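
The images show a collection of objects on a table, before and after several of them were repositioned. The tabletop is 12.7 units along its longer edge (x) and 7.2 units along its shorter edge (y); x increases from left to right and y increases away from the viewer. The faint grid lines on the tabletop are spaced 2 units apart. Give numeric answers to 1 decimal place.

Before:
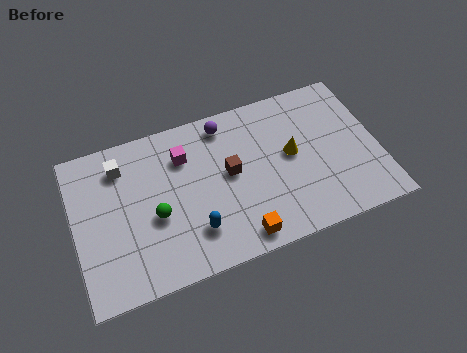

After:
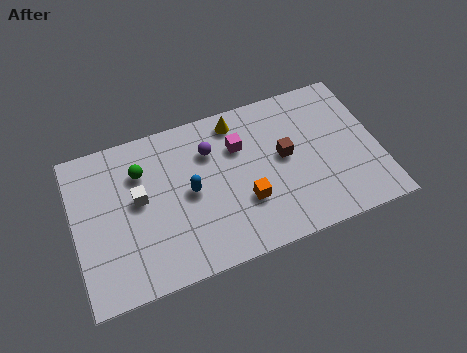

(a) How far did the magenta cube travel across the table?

2.3

The magenta cube moved from about (4.7, 5.3) to (7.0, 5.0), a distance of √(2.3² + 0.3²) ≈ 2.3.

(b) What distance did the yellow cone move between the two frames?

3.1

The yellow cone moved from about (9.1, 3.9) to (7.0, 6.2), a distance of √(2.1² + 2.3²) ≈ 3.1.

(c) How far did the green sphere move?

2.2

The green sphere was near (3.3, 3.0) before and (2.9, 5.2) after, so it travelled √(0.4² + 2.2²) ≈ 2.2 units.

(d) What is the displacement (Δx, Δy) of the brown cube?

(2.3, 0.0)

The brown cube was at about (6.5, 3.9) and moved to about (8.8, 3.9).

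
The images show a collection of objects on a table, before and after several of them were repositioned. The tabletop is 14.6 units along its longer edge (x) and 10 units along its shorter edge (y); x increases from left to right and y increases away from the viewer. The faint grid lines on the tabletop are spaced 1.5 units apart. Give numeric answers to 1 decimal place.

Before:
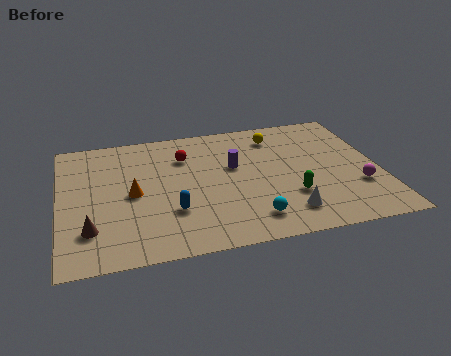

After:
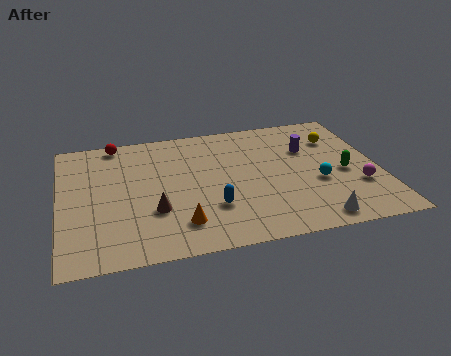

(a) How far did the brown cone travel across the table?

3.0

From (1.3, 2.5) to (4.2, 3.3), the brown cone covered √(2.9² + 0.8²) ≈ 3.0 units.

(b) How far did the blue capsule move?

1.8

From (5.0, 3.1) to (6.8, 3.0), the blue capsule covered √(1.8² + 0.1²) ≈ 1.8 units.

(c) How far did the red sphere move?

3.6

The red sphere moved from about (5.8, 7.3) to (2.7, 9.1), a distance of √(3.1² + 1.8²) ≈ 3.6.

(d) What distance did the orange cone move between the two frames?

3.4

The orange cone moved from about (3.3, 4.8) to (5.3, 2.1), a distance of √(2.0² + 2.7²) ≈ 3.4.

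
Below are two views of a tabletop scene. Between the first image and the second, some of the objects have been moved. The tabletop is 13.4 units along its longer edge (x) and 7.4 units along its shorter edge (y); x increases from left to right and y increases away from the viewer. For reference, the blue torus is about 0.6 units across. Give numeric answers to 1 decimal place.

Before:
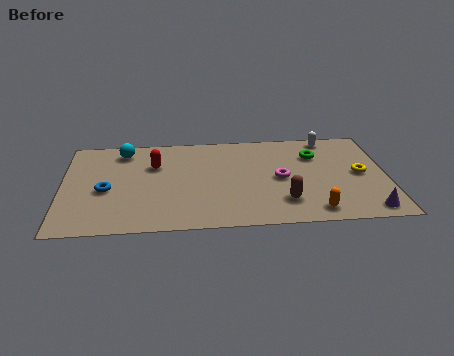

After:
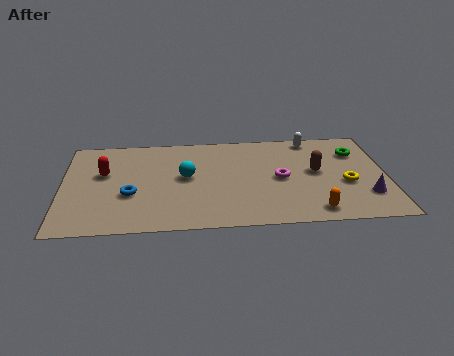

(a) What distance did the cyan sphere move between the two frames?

3.4

From (2.5, 6.2) to (5.1, 4.0), the cyan sphere covered √(2.6² + 2.2²) ≈ 3.4 units.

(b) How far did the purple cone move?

1.1

The purple cone moved from about (12.5, 0.9) to (12.5, 2.0), a distance of √(0.0² + 1.1²) ≈ 1.1.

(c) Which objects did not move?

the orange capsule and the magenta torus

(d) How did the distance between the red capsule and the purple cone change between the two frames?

+1.5

The distance was about 9.6 in the first image and 11.1 in the second, so they moved 1.5 units further apart.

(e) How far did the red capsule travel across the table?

2.2

The red capsule moved from about (3.8, 5.0) to (1.7, 4.5), a distance of √(2.1² + 0.5²) ≈ 2.2.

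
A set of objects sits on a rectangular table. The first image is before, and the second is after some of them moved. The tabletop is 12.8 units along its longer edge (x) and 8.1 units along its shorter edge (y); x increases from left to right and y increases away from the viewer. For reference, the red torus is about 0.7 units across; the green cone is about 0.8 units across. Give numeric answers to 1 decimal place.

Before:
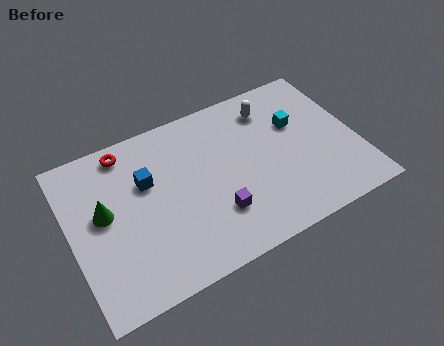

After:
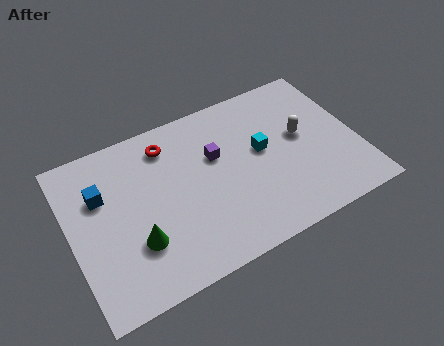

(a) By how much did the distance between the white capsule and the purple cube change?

-1.4

Before: roughly 5.2 units apart; after: 3.8. That's 1.4 units closer together.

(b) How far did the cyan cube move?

1.8

The cyan cube moved from about (10.3, 5.2) to (8.6, 4.5), a distance of √(1.7² + 0.7²) ≈ 1.8.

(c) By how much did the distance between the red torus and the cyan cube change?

-3.2

The distance was about 7.7 in the first image and 4.5 in the second, so they moved 3.2 units closer together.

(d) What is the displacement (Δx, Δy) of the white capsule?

(1.1, -2.0)

The white capsule was at about (9.3, 6.5) and moved to about (10.4, 4.5).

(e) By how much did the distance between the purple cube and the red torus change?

-3.4

Before: roughly 5.9 units apart; after: 2.5. That's 3.4 units closer together.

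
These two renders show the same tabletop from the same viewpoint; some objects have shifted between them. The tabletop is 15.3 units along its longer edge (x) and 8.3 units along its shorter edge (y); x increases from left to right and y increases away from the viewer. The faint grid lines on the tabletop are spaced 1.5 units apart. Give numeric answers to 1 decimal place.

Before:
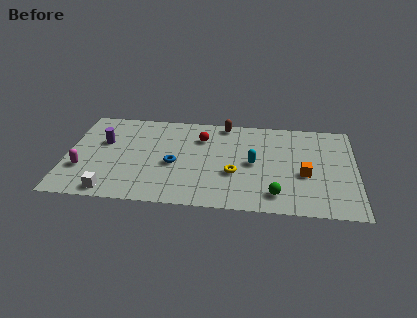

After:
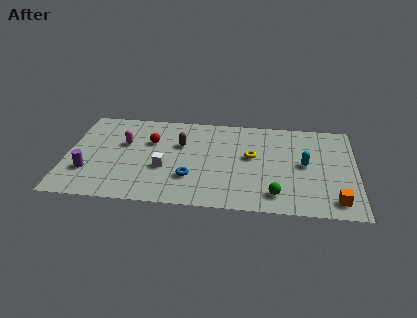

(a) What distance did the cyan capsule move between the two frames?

2.7

From (9.9, 4.1) to (12.6, 4.3), the cyan capsule covered √(2.7² + 0.2²) ≈ 2.7 units.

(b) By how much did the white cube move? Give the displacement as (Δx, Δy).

(2.7, 2.3)

The white cube started near (2.5, 0.9) and ended near (5.2, 3.2).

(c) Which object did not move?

the green sphere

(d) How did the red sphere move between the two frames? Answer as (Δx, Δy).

(-2.7, -0.6)

The red sphere started near (7.1, 6.1) and ended near (4.4, 5.5).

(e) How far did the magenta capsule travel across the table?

3.3

From (0.9, 2.7) to (3.0, 5.2), the magenta capsule covered √(2.1² + 2.5²) ≈ 3.3 units.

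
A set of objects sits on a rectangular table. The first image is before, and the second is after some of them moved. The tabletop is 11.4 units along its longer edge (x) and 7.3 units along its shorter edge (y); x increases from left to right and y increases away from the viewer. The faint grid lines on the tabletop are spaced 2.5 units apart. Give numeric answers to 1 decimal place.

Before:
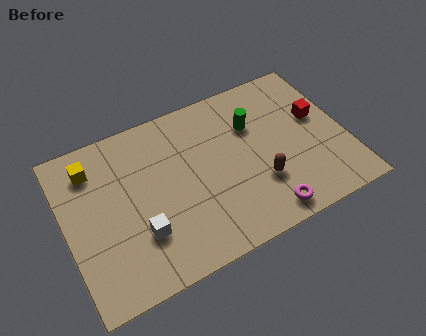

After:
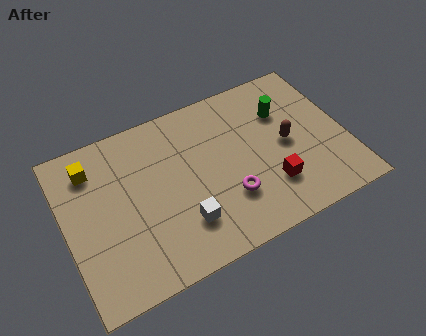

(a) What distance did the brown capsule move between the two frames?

1.8

From (7.7, 2.3) to (9.0, 3.6), the brown capsule covered √(1.3² + 1.3²) ≈ 1.8 units.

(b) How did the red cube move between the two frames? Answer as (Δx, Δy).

(-2.3, -2.3)

The red cube was at about (10.4, 4.3) and moved to about (8.1, 2.0).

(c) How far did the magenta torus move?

1.8

The magenta torus was near (7.7, 0.9) before and (6.4, 2.2) after, so it travelled √(1.3² + 1.3²) ≈ 1.8 units.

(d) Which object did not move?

the yellow cube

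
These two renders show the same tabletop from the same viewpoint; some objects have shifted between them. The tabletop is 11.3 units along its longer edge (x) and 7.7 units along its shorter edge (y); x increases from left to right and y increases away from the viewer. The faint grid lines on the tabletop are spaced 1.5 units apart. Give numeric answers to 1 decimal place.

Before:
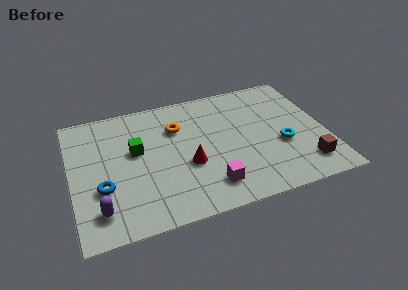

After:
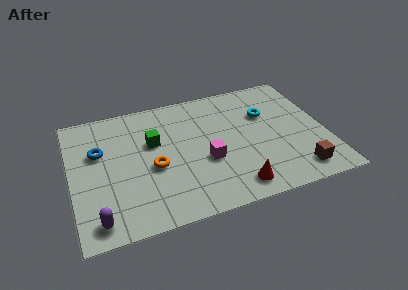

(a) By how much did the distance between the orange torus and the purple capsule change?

-1.9

They were about 5.4 units apart before and 3.5 after — 1.9 units closer together.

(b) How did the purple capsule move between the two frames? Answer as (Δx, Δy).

(-0.1, -0.5)

The purple capsule started near (1.1, 1.5) and ended near (1.0, 1.0).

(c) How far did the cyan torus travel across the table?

2.2

The cyan torus moved from about (9.3, 3.0) to (8.8, 5.1), a distance of √(0.5² + 2.1²) ≈ 2.2.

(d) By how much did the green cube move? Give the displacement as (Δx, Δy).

(0.8, 0.3)

The green cube was at about (2.9, 4.5) and moved to about (3.7, 4.8).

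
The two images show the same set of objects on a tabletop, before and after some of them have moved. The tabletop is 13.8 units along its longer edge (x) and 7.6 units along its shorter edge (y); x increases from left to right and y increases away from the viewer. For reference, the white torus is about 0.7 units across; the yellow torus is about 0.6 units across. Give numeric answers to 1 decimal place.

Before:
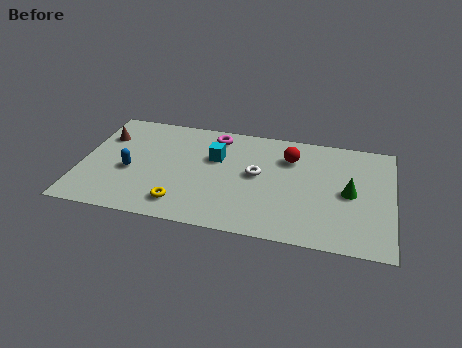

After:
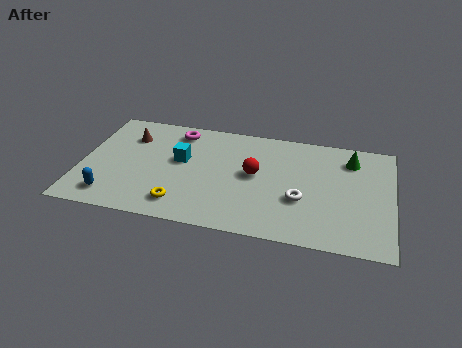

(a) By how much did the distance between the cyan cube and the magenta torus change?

+0.5

The distance was about 1.5 in the first image and 2.0 in the second, so they moved 0.5 units further apart.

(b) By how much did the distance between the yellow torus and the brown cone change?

-0.5

The distance was about 5.4 in the first image and 4.9 in the second, so they moved 0.5 units closer together.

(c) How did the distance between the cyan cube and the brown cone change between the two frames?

-2.3

They were about 5.0 units apart before and 2.7 after — 2.3 units closer together.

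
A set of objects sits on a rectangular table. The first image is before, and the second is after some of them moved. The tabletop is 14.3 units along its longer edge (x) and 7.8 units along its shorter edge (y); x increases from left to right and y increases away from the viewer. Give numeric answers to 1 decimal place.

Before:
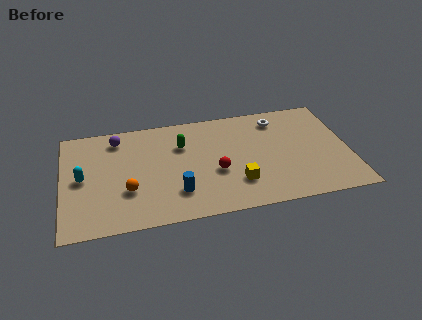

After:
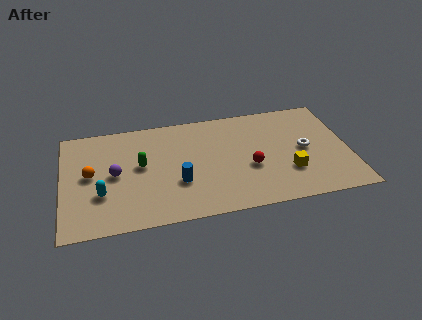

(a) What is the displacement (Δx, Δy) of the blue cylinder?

(0.1, 0.7)

From the two frames, the blue cylinder sits at roughly (5.6, 2.0) before and (5.7, 2.7) after.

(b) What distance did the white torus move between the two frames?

2.8

The white torus was near (10.9, 6.4) before and (12.1, 3.9) after, so it travelled √(1.2² + 2.5²) ≈ 2.8 units.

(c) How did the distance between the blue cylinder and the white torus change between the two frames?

-0.4

Before: roughly 6.9 units apart; after: 6.5. That's 0.4 units closer together.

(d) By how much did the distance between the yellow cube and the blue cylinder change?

+2.5

Before: roughly 3.0 units apart; after: 5.5. That's 2.5 units further apart.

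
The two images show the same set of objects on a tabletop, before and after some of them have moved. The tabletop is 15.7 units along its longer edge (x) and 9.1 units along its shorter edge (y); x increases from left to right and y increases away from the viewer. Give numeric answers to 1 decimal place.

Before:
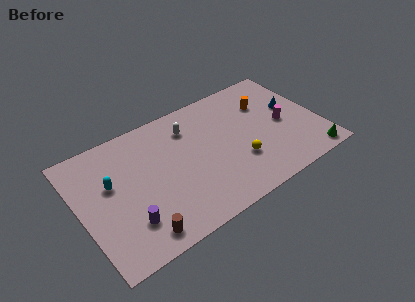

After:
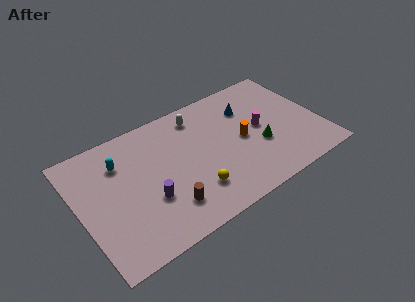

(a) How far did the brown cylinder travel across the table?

2.2

The brown cylinder was near (3.2, 1.2) before and (5.2, 2.1) after, so it travelled √(2.0² + 0.9²) ≈ 2.2 units.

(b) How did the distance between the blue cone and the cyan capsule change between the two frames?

-3.6

Before: roughly 12.1 units apart; after: 8.5. That's 3.6 units closer together.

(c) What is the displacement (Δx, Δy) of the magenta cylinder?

(-1.5, 0.4)

The magenta cylinder started near (13.4, 4.3) and ended near (11.9, 4.7).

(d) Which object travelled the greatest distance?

the green cone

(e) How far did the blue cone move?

3.1

The blue cone was near (14.2, 5.3) before and (11.4, 6.6) after, so it travelled √(2.8² + 1.3²) ≈ 3.1 units.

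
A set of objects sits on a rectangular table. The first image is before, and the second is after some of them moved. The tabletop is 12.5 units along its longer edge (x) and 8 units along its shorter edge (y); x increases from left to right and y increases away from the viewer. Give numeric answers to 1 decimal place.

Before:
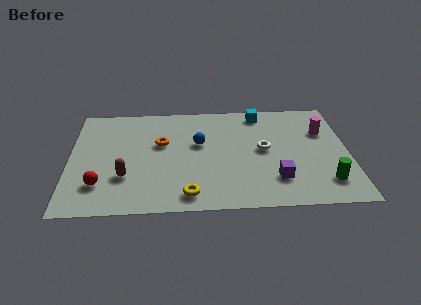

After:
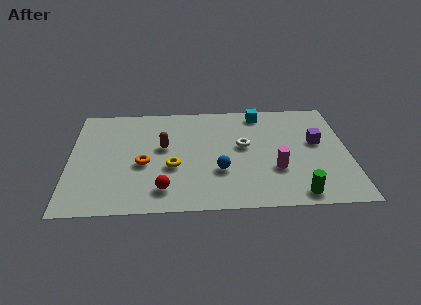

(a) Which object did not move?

the cyan cube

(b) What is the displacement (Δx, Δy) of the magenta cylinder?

(-2.2, -2.7)

The magenta cylinder started near (11.4, 5.4) and ended near (9.2, 2.7).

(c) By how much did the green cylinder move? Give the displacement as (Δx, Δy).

(-1.3, -0.8)

From the two frames, the green cylinder sits at roughly (11.4, 1.7) before and (10.1, 0.9) after.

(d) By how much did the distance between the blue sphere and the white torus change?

-0.9

The distance was about 3.0 in the first image and 2.1 in the second, so they moved 0.9 units closer together.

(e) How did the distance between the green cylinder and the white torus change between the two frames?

+0.6

The distance was about 3.7 in the first image and 4.3 in the second, so they moved 0.6 units further apart.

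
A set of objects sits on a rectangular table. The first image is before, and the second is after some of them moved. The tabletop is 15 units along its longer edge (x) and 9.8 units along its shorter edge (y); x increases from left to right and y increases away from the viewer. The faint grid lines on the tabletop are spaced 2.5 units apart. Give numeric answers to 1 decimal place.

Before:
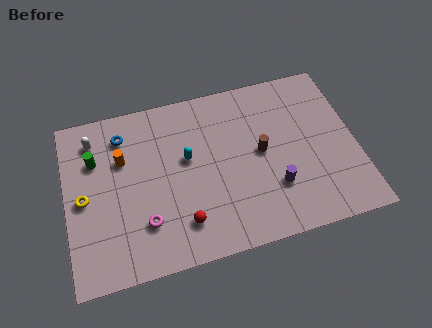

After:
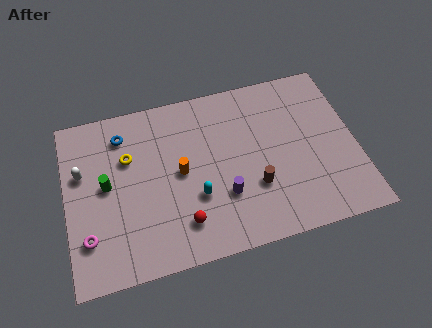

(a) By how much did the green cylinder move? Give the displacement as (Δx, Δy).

(0.5, -1.6)

From the two frames, the green cylinder sits at roughly (1.6, 6.8) before and (2.1, 5.2) after.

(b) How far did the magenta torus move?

2.9

From (3.9, 2.6) to (1.0, 2.5), the magenta torus covered √(2.9² + 0.1²) ≈ 2.9 units.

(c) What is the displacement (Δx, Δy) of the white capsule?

(-0.7, -1.8)

From the two frames, the white capsule sits at roughly (1.6, 8.0) before and (0.9, 6.2) after.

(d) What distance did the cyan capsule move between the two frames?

2.3

From (6.3, 5.7) to (6.6, 3.4), the cyan capsule covered √(0.3² + 2.3²) ≈ 2.3 units.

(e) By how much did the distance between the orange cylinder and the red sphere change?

-2.3

They were about 5.2 units apart before and 2.9 after — 2.3 units closer together.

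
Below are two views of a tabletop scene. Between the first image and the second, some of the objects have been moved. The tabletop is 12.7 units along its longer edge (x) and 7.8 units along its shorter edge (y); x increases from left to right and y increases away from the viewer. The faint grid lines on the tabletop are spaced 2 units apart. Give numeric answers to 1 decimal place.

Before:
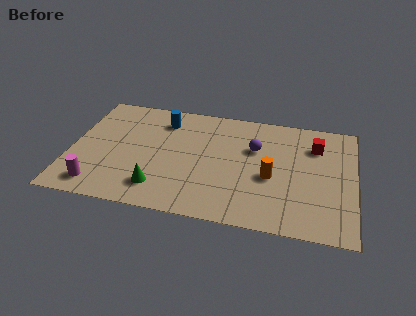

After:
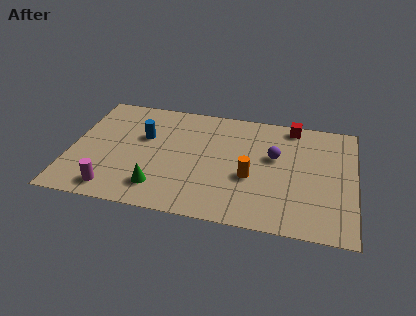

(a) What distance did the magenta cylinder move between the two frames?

0.7

From (1.4, 1.2) to (2.1, 1.1), the magenta cylinder covered √(0.7² + 0.1²) ≈ 0.7 units.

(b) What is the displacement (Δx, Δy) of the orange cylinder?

(-0.9, -0.2)

The orange cylinder was at about (9.0, 3.3) and moved to about (8.1, 3.1).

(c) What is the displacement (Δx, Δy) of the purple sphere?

(0.9, -0.4)

The purple sphere started near (8.2, 5.1) and ended near (9.1, 4.7).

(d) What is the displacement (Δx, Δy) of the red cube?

(-1.1, 1.2)

The red cube was at about (10.9, 5.8) and moved to about (9.8, 7.0).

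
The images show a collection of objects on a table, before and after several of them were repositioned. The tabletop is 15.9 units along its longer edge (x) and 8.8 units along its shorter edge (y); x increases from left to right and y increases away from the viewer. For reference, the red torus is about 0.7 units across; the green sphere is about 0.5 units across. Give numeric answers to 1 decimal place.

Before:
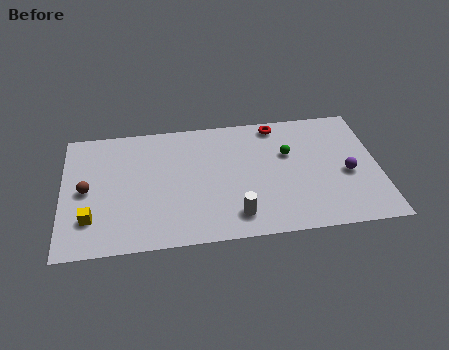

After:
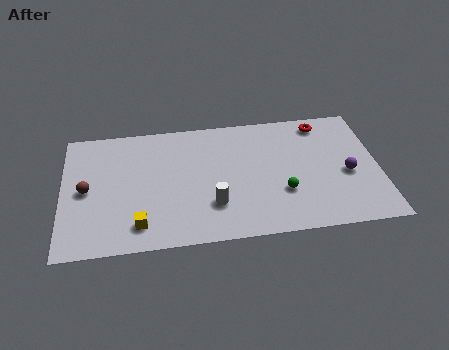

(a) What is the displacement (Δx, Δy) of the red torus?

(2.3, -0.2)

The red torus was at about (10.9, 7.8) and moved to about (13.2, 7.6).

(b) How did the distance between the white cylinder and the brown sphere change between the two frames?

-1.3

The distance was about 7.9 in the first image and 6.6 in the second, so they moved 1.3 units closer together.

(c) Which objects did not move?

the purple sphere and the brown sphere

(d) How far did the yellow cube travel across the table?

2.5

The yellow cube was near (1.4, 2.3) before and (3.8, 1.6) after, so it travelled √(2.4² + 0.7²) ≈ 2.5 units.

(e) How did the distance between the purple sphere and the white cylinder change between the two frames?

+0.8

They were about 6.1 units apart before and 6.9 after — 0.8 units further apart.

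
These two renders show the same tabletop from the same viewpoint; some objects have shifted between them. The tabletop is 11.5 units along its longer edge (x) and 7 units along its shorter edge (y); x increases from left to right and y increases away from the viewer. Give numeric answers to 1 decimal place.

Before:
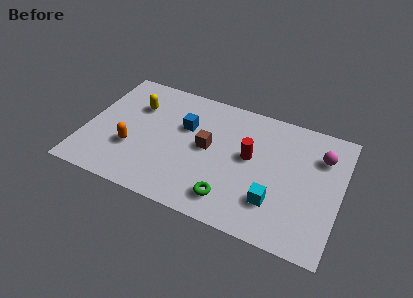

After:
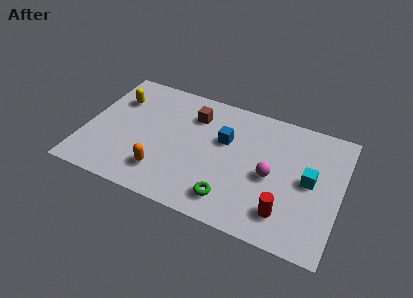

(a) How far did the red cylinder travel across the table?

3.0

From (7.4, 3.9) to (9.2, 1.5), the red cylinder covered √(1.8² + 2.4²) ≈ 3.0 units.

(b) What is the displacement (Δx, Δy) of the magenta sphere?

(-2.1, -1.9)

The magenta sphere started near (10.5, 5.1) and ended near (8.4, 3.2).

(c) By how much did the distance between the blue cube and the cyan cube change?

-1.0

Before: roughly 5.0 units apart; after: 4.0. That's 1.0 units closer together.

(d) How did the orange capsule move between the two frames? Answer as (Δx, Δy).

(1.5, -0.8)

The orange capsule was at about (2.2, 2.4) and moved to about (3.7, 1.6).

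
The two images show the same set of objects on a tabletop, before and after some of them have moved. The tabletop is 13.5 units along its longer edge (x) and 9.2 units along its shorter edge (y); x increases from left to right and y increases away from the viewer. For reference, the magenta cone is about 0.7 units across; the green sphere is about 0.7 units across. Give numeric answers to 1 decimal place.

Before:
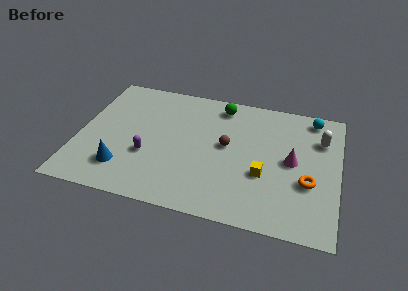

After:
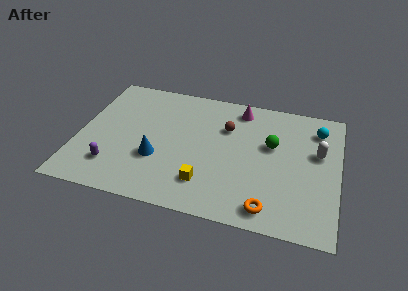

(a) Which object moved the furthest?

the magenta cone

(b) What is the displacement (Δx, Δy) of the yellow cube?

(-2.9, -1.3)

The yellow cube was at about (9.7, 3.4) and moved to about (6.8, 2.1).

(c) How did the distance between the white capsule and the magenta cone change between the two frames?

+2.4

The distance was about 2.4 in the first image and 4.8 in the second, so they moved 2.4 units further apart.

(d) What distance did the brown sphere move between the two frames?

1.3

From (7.7, 5.0) to (7.6, 6.3), the brown sphere covered √(0.1² + 1.3²) ≈ 1.3 units.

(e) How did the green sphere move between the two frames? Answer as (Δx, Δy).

(2.8, -2.3)

The green sphere was at about (7.2, 7.9) and moved to about (10.0, 5.6).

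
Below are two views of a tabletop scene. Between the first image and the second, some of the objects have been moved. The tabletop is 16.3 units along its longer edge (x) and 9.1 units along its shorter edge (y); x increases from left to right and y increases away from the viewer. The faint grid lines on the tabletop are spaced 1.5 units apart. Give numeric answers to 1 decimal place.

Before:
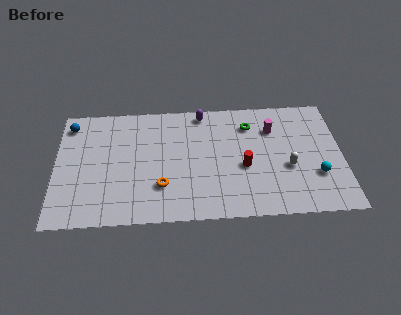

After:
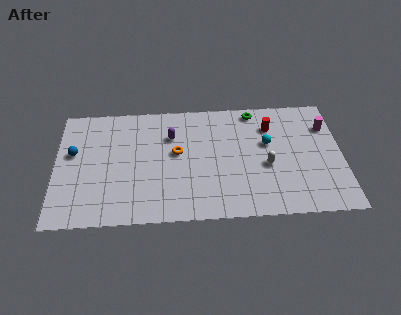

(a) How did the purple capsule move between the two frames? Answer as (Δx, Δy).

(-1.8, -1.7)

The purple capsule started near (8.4, 8.1) and ended near (6.6, 6.4).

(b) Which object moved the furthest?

the cyan sphere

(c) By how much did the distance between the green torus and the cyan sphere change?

-2.8

Before: roughly 5.5 units apart; after: 2.7. That's 2.8 units closer together.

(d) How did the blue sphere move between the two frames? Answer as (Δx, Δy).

(0.2, -2.2)

The blue sphere started near (0.8, 7.6) and ended near (1.0, 5.4).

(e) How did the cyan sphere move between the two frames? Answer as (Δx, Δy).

(-2.7, 2.6)

From the two frames, the cyan sphere sits at roughly (14.8, 2.9) before and (12.1, 5.5) after.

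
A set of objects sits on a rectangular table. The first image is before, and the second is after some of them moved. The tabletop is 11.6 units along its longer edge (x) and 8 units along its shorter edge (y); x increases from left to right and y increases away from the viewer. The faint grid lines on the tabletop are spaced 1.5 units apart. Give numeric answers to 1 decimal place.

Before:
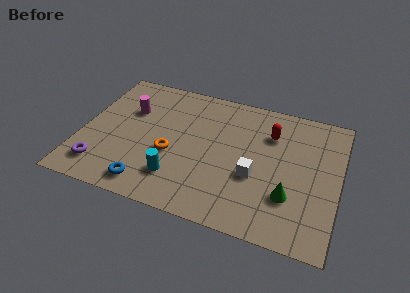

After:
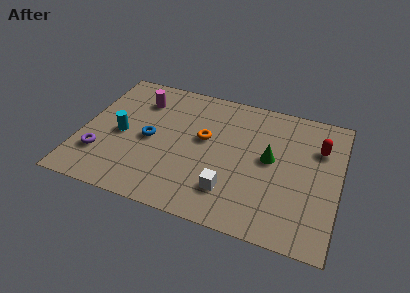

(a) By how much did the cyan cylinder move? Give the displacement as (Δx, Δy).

(-2.7, 1.8)

The cyan cylinder was at about (4.5, 1.9) and moved to about (1.8, 3.7).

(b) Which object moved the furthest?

the cyan cylinder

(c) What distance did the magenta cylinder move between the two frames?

0.9

The magenta cylinder moved from about (2.0, 5.3) to (2.4, 6.1), a distance of √(0.4² + 0.8²) ≈ 0.9.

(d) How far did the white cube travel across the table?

1.6

The white cube moved from about (7.9, 3.1) to (6.9, 1.9), a distance of √(1.0² + 1.2²) ≈ 1.6.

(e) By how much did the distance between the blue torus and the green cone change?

-0.9

Before: roughly 6.3 units apart; after: 5.4. That's 0.9 units closer together.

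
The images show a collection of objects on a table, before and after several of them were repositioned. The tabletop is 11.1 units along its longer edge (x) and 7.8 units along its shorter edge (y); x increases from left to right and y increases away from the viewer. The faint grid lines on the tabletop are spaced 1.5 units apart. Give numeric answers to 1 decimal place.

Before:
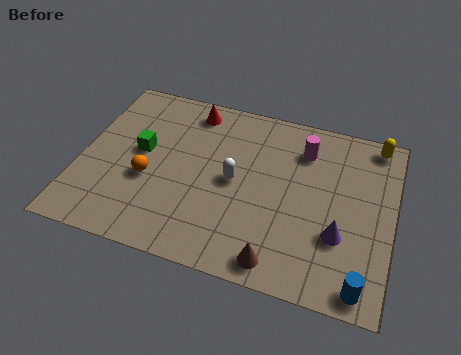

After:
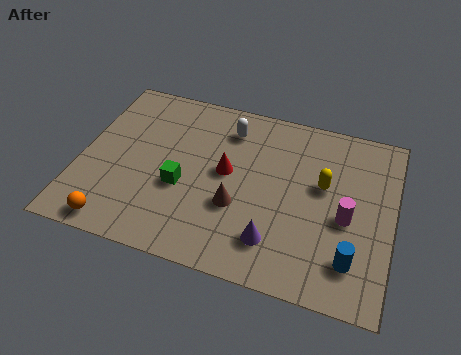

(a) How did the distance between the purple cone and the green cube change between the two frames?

-3.7

They were about 7.4 units apart before and 3.7 after — 3.7 units closer together.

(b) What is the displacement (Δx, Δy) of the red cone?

(1.5, -2.5)

The red cone started near (3.7, 6.7) and ended near (5.2, 4.2).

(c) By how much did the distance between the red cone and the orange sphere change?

+1.2

The distance was about 3.8 in the first image and 5.0 in the second, so they moved 1.2 units further apart.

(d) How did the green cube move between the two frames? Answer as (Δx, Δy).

(1.6, -1.2)

The green cube was at about (2.1, 4.3) and moved to about (3.7, 3.1).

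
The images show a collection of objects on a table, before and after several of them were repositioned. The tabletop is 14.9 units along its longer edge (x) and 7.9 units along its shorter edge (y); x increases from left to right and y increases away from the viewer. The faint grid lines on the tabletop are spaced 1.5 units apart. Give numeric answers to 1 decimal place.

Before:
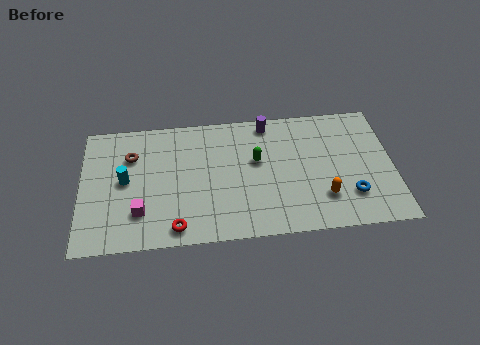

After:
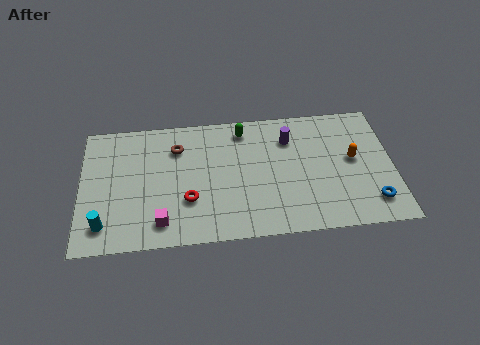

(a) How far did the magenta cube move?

1.2

The magenta cube was near (2.8, 2.1) before and (3.8, 1.4) after, so it travelled √(1.0² + 0.7²) ≈ 1.2 units.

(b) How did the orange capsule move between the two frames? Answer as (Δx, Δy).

(1.5, 2.2)

From the two frames, the orange capsule sits at roughly (11.5, 2.1) before and (13.0, 4.3) after.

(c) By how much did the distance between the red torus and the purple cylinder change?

-1.6

The distance was about 7.5 in the first image and 5.9 in the second, so they moved 1.6 units closer together.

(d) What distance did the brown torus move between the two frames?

2.2

The brown torus moved from about (2.4, 5.6) to (4.6, 5.9), a distance of √(2.2² + 0.3²) ≈ 2.2.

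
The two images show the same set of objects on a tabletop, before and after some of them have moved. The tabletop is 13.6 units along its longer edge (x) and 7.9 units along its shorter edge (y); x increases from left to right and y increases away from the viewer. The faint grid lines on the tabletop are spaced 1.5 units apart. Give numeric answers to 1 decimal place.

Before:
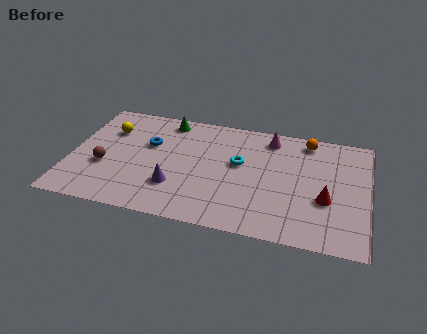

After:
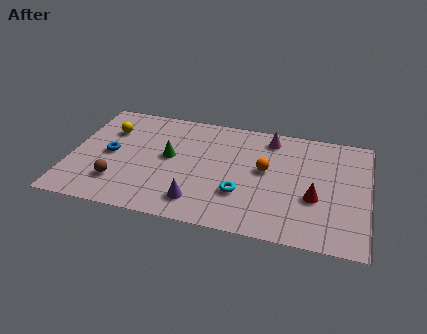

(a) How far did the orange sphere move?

3.1

From (10.7, 6.9) to (8.9, 4.4), the orange sphere covered √(1.8² + 2.5²) ≈ 3.1 units.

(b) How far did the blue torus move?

2.0

The blue torus was near (3.5, 5.0) before and (1.8, 3.9) after, so it travelled √(1.7² + 1.1²) ≈ 2.0 units.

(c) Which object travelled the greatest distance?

the orange sphere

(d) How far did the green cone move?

2.6

The green cone was near (4.2, 6.9) before and (4.5, 4.3) after, so it travelled √(0.3² + 2.6²) ≈ 2.6 units.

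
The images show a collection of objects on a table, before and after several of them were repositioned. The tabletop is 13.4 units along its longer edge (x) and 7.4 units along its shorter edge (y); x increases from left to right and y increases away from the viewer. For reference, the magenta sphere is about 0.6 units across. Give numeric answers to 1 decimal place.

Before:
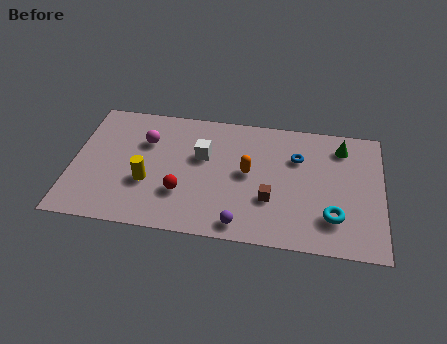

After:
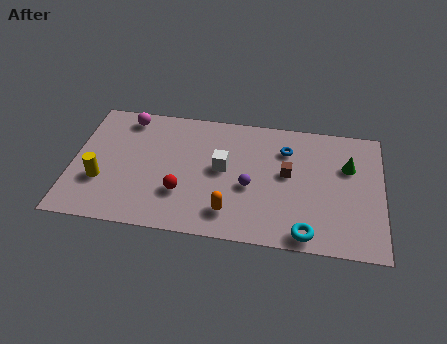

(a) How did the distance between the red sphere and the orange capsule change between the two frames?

-1.0

They were about 3.2 units apart before and 2.2 after — 1.0 units closer together.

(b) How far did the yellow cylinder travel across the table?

2.0

From (3.3, 2.7) to (1.3, 2.5), the yellow cylinder covered √(2.0² + 0.2²) ≈ 2.0 units.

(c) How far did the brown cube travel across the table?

1.7

The brown cube was near (8.6, 2.5) before and (9.3, 4.1) after, so it travelled √(0.7² + 1.6²) ≈ 1.7 units.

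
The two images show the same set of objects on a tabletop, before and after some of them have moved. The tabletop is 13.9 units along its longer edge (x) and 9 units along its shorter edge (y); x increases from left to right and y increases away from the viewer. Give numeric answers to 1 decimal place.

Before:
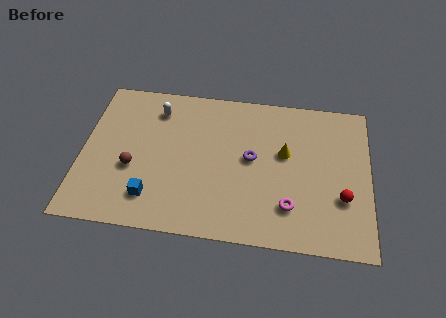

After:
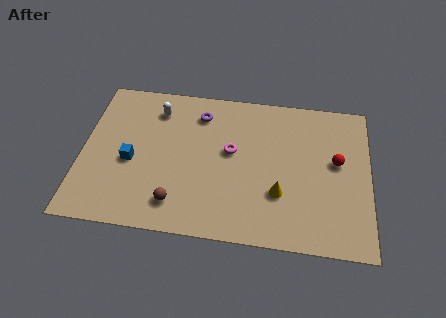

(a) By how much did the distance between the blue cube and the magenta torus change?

-1.7

They were about 6.6 units apart before and 4.9 after — 1.7 units closer together.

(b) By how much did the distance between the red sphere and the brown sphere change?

-1.8

They were about 10.1 units apart before and 8.3 after — 1.8 units closer together.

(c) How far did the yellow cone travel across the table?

2.4

The yellow cone moved from about (9.8, 5.3) to (9.6, 2.9), a distance of √(0.2² + 2.4²) ≈ 2.4.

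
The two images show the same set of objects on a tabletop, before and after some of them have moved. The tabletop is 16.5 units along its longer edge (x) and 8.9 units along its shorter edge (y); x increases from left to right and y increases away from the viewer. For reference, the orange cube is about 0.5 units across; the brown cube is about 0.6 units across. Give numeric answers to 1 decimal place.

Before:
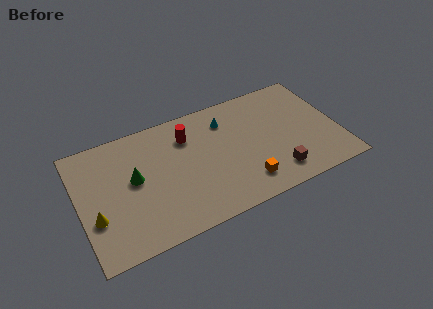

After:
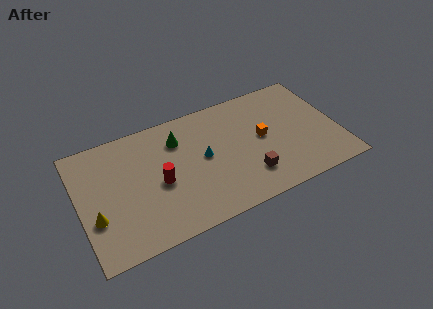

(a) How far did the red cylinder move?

3.4

The red cylinder moved from about (7.1, 6.7) to (5.0, 4.0), a distance of √(2.1² + 2.7²) ≈ 3.4.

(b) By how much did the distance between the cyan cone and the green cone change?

-4.0

They were about 6.4 units apart before and 2.4 after — 4.0 units closer together.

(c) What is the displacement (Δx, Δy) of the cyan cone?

(-1.7, -2.2)

From the two frames, the cyan cone sits at roughly (9.6, 6.9) before and (7.9, 4.7) after.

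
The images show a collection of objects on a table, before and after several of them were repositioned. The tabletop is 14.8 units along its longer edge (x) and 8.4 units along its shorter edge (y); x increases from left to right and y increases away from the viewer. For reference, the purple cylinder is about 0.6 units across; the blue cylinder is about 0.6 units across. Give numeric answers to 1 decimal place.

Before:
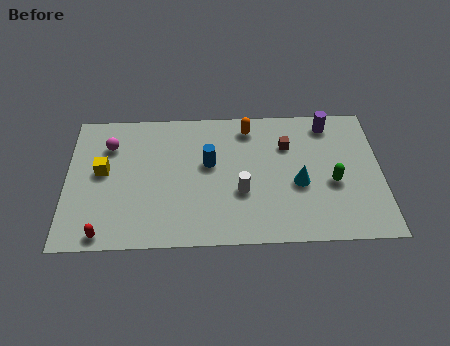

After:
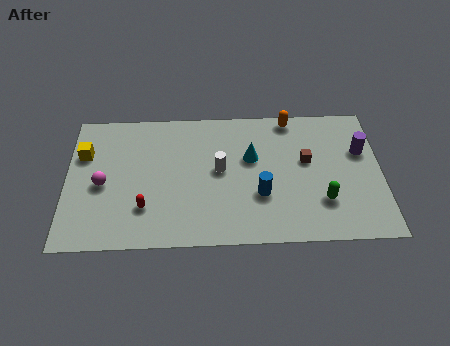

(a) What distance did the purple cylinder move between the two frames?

2.3

From (12.4, 7.2) to (13.9, 5.4), the purple cylinder covered √(1.5² + 1.8²) ≈ 2.3 units.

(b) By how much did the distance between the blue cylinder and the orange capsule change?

+2.0

Before: roughly 2.9 units apart; after: 4.9. That's 2.0 units further apart.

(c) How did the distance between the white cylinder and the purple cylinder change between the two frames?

+0.9

Before: roughly 5.9 units apart; after: 6.8. That's 0.9 units further apart.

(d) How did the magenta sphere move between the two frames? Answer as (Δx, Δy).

(-0.3, -2.4)

The magenta sphere started near (2.0, 6.2) and ended near (1.7, 3.8).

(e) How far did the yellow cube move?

1.4

The yellow cube was near (1.7, 4.6) before and (0.8, 5.7) after, so it travelled √(0.9² + 1.1²) ≈ 1.4 units.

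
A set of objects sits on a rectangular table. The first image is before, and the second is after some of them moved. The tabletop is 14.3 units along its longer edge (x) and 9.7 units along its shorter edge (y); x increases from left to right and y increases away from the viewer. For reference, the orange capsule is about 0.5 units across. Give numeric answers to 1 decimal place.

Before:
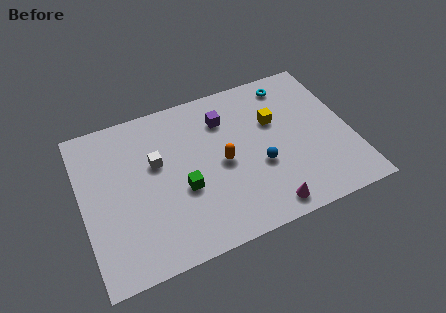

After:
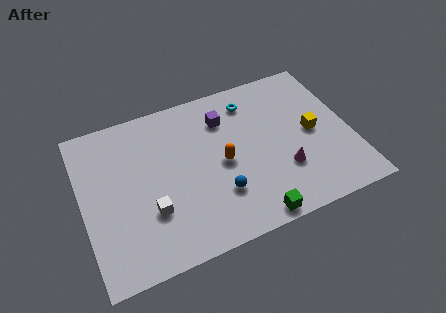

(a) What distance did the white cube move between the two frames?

2.9

The white cube moved from about (4.0, 5.9) to (3.4, 3.1), a distance of √(0.6² + 2.8²) ≈ 2.9.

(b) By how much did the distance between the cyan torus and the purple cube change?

-2.2

They were about 3.8 units apart before and 1.6 after — 2.2 units closer together.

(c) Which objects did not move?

the purple cube and the orange capsule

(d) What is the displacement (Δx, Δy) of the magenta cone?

(1.2, 1.9)

From the two frames, the magenta cone sits at roughly (9.3, 1.1) before and (10.5, 3.0) after.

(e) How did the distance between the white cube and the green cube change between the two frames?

+3.2

Before: roughly 2.4 units apart; after: 5.6. That's 3.2 units further apart.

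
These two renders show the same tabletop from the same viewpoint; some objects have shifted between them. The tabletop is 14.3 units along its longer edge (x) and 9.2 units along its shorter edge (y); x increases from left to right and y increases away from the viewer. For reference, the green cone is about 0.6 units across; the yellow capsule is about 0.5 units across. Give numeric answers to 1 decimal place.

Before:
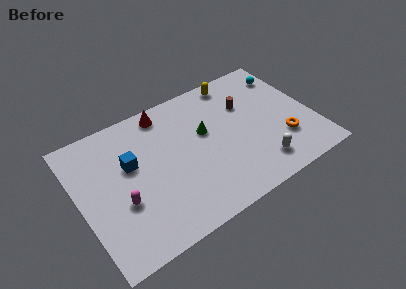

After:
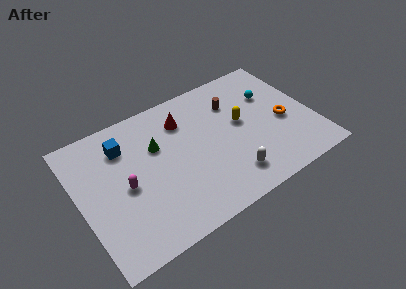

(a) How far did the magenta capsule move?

1.0

The magenta capsule moved from about (2.3, 3.4) to (2.7, 4.3), a distance of √(0.4² + 0.9²) ≈ 1.0.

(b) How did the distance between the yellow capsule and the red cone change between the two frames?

-0.7

They were about 4.5 units apart before and 3.8 after — 0.7 units closer together.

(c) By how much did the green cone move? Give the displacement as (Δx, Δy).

(-2.9, 0.5)

The green cone started near (7.8, 5.5) and ended near (4.9, 6.0).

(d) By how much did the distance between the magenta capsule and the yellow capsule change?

-1.9

They were about 9.2 units apart before and 7.3 after — 1.9 units closer together.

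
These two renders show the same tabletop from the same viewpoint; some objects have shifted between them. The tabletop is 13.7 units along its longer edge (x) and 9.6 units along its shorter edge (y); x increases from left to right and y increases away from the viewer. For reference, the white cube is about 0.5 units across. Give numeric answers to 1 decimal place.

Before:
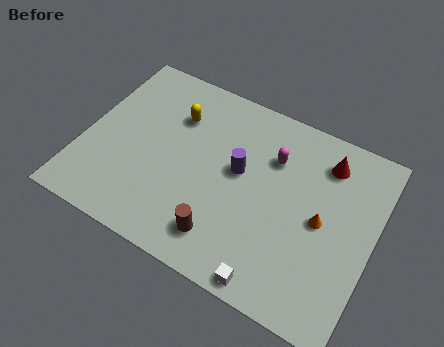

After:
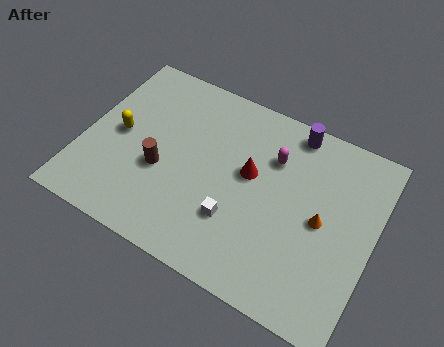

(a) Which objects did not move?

the orange cone and the magenta capsule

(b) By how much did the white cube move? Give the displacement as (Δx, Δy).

(-2.1, 2.1)

From the two frames, the white cube sits at roughly (9.6, 0.8) before and (7.5, 2.9) after.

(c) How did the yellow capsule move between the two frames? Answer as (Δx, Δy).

(-2.4, -2.1)

From the two frames, the yellow capsule sits at roughly (4.0, 6.9) before and (1.6, 4.8) after.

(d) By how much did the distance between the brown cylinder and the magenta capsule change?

+0.5

Before: roughly 5.2 units apart; after: 5.7. That's 0.5 units further apart.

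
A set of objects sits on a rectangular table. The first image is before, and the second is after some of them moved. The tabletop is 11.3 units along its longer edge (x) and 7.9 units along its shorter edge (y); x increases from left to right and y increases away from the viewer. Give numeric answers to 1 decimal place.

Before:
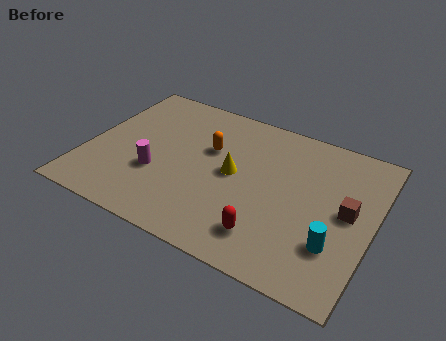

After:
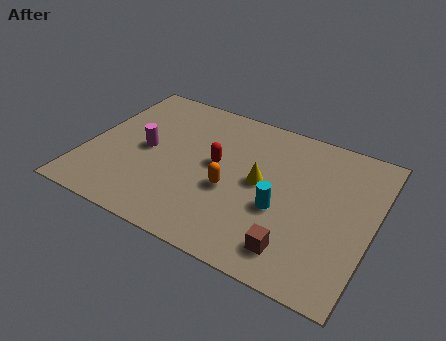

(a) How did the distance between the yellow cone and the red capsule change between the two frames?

-1.2

Before: roughly 3.0 units apart; after: 1.8. That's 1.2 units closer together.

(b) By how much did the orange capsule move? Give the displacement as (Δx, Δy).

(1.1, -1.8)

The orange capsule was at about (4.7, 5.0) and moved to about (5.8, 3.2).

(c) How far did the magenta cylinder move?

1.3

The magenta cylinder moved from about (2.9, 2.8) to (2.3, 3.9), a distance of √(0.6² + 1.1²) ≈ 1.3.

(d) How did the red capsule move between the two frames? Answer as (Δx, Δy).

(-2.4, 2.7)

The red capsule started near (7.5, 1.6) and ended near (5.1, 4.3).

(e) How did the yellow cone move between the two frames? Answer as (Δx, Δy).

(1.1, 0.0)

From the two frames, the yellow cone sits at roughly (5.8, 4.1) before and (6.9, 4.1) after.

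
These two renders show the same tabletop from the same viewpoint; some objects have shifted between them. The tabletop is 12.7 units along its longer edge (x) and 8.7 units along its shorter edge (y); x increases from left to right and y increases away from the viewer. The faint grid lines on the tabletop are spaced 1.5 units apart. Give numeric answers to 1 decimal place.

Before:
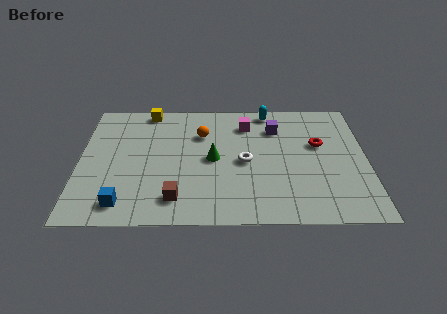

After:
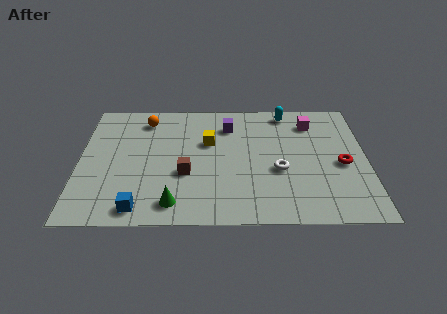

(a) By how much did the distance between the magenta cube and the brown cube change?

+0.6

They were about 6.1 units apart before and 6.7 after — 0.6 units further apart.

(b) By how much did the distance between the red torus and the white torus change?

-0.7

They were about 3.5 units apart before and 2.8 after — 0.7 units closer together.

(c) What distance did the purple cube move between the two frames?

2.1

The purple cube was near (8.7, 6.5) before and (6.6, 6.7) after, so it travelled √(2.1² + 0.2²) ≈ 2.1 units.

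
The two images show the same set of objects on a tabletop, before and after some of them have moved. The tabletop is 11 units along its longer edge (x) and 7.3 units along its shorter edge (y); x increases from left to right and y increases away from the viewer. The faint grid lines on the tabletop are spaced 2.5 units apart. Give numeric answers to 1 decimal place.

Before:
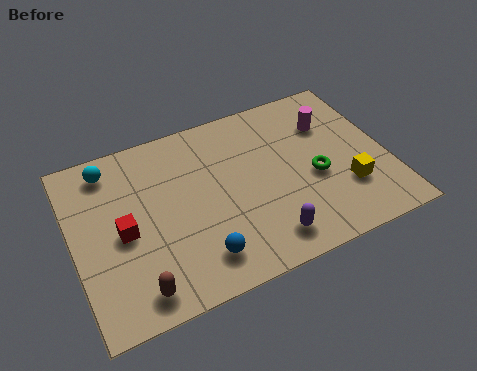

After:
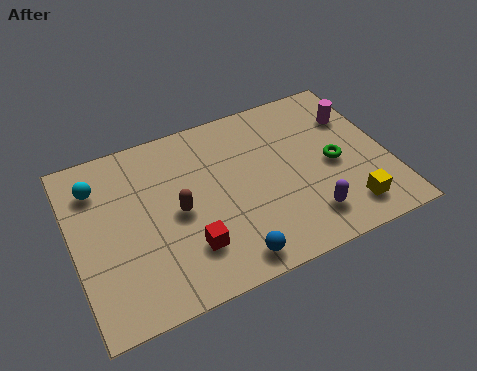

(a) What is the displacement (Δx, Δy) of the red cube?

(2.1, -1.5)

The red cube was at about (1.7, 3.4) and moved to about (3.8, 1.9).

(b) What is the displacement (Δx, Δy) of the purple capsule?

(1.5, 0.3)

The purple capsule was at about (6.4, 1.2) and moved to about (7.9, 1.5).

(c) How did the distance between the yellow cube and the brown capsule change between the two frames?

-1.5

Before: roughly 7.6 units apart; after: 6.1. That's 1.5 units closer together.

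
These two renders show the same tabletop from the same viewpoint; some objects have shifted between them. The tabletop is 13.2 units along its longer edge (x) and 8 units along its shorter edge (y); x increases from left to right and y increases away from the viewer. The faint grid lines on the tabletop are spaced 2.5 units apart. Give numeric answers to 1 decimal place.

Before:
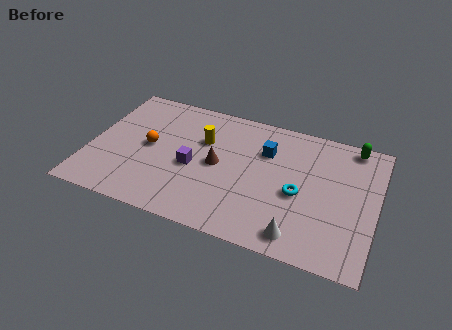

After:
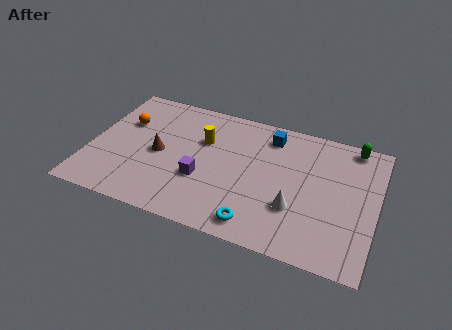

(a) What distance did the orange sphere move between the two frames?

1.8

The orange sphere was near (2.7, 4.1) before and (1.4, 5.3) after, so it travelled √(1.3² + 1.2²) ≈ 1.8 units.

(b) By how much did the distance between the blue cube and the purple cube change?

+0.8

The distance was about 3.8 in the first image and 4.6 in the second, so they moved 0.8 units further apart.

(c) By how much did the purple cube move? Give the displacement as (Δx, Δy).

(0.5, -0.6)

The purple cube was at about (4.8, 3.5) and moved to about (5.3, 2.9).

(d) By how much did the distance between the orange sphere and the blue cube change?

+1.3

They were about 5.5 units apart before and 6.8 after — 1.3 units further apart.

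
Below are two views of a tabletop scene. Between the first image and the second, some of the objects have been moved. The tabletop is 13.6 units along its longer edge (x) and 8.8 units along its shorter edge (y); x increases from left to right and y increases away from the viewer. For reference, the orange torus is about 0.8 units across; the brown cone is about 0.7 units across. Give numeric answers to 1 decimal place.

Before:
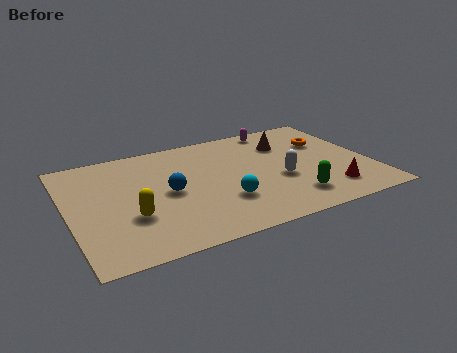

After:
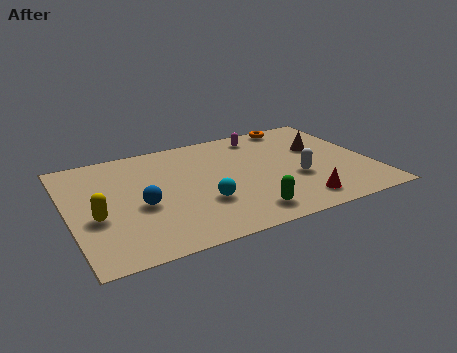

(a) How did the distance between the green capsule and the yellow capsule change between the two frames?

-0.5

The distance was about 7.2 in the first image and 6.7 in the second, so they moved 0.5 units closer together.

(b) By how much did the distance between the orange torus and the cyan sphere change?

+1.0

The distance was about 6.1 in the first image and 7.1 in the second, so they moved 1.0 units further apart.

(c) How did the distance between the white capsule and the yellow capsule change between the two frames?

+2.2

The distance was about 6.8 in the first image and 9.0 in the second, so they moved 2.2 units further apart.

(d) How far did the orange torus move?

2.4

The orange torus moved from about (11.9, 5.9) to (10.8, 8.0), a distance of √(1.1² + 2.1²) ≈ 2.4.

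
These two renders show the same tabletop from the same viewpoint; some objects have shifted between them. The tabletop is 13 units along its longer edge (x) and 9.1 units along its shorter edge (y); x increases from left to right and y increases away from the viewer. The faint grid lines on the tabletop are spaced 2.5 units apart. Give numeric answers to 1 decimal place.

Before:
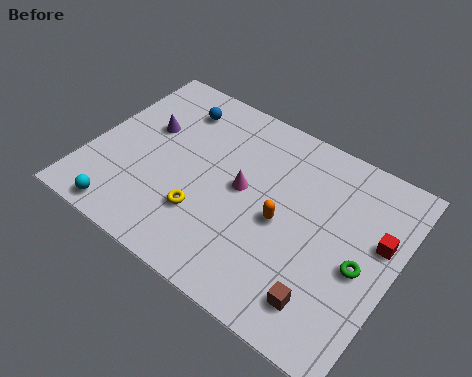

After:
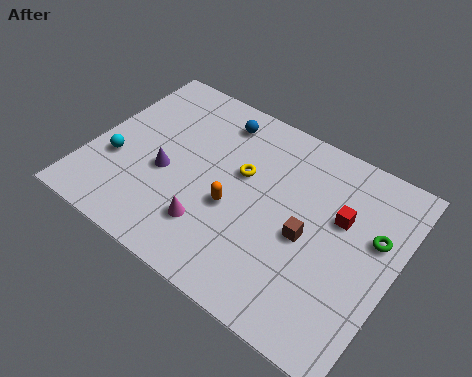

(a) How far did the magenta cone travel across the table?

2.7

The magenta cone was near (6.5, 4.8) before and (5.6, 2.3) after, so it travelled √(0.9² + 2.5²) ≈ 2.7 units.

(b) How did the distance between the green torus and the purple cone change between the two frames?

-0.8

Before: roughly 9.7 units apart; after: 8.9. That's 0.8 units closer together.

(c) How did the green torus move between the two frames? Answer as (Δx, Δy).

(0.3, 1.6)

The green torus started near (11.7, 4.0) and ended near (12.0, 5.6).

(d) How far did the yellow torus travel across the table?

3.0

The yellow torus was near (5.2, 2.7) before and (6.3, 5.5) after, so it travelled √(1.1² + 2.8²) ≈ 3.0 units.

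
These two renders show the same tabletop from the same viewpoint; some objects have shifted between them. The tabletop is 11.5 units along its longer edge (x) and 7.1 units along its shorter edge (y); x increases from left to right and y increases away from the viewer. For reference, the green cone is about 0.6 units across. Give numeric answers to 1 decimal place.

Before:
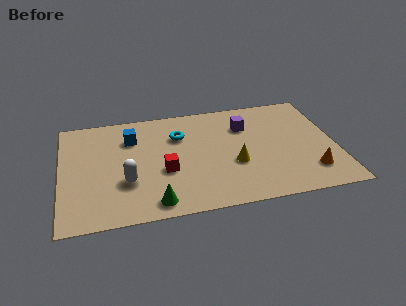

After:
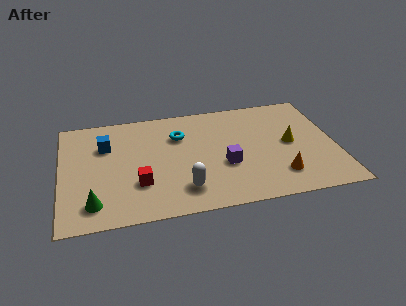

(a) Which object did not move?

the cyan torus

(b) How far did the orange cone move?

1.3

The orange cone was near (10.3, 1.6) before and (9.0, 1.6) after, so it travelled √(1.3² + 0.0²) ≈ 1.3 units.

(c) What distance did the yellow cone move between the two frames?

2.6

The yellow cone was near (7.2, 2.7) before and (9.6, 3.6) after, so it travelled √(2.4² + 0.9²) ≈ 2.6 units.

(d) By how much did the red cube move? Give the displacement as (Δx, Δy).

(-1.1, -0.6)

From the two frames, the red cube sits at roughly (4.3, 2.8) before and (3.2, 2.2) after.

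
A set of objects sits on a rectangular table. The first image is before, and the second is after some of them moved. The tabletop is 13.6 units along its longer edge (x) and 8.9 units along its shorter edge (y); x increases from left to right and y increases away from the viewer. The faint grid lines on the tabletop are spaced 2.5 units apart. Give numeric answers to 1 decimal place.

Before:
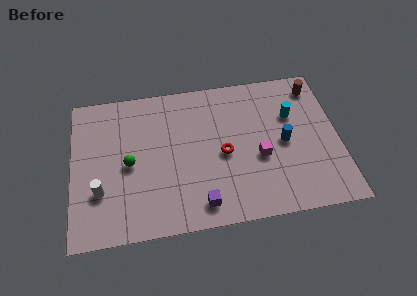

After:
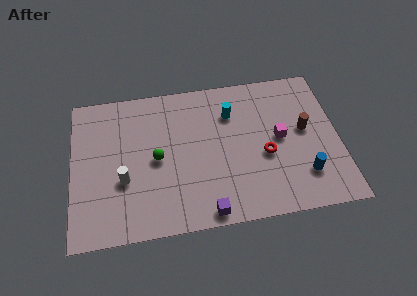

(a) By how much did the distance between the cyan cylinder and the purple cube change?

-0.8

They were about 6.7 units apart before and 5.9 after — 0.8 units closer together.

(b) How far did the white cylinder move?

1.3

The white cylinder moved from about (1.4, 2.8) to (2.6, 3.3), a distance of √(1.2² + 0.5²) ≈ 1.3.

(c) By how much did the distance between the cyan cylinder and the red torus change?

-0.8

The distance was about 4.0 in the first image and 3.2 in the second, so they moved 0.8 units closer together.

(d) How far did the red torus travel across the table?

2.1

From (7.7, 4.1) to (9.8, 3.7), the red torus covered √(2.1² + 0.4²) ≈ 2.1 units.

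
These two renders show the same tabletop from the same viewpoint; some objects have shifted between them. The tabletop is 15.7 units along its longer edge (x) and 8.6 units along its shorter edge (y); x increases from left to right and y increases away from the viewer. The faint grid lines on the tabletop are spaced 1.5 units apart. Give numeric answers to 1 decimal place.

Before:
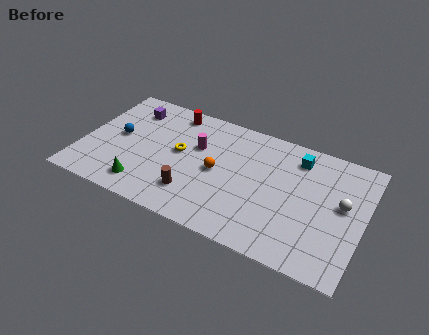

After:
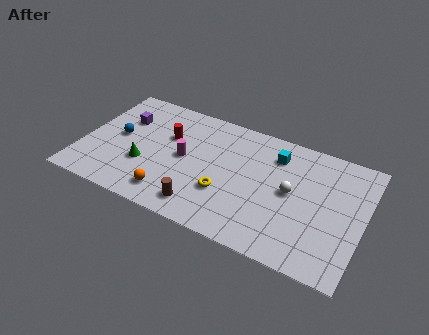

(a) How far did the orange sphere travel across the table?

3.5

The orange sphere was near (7.6, 4.2) before and (5.3, 1.5) after, so it travelled √(2.3² + 2.7²) ≈ 3.5 units.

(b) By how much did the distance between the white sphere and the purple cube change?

-2.6

They were about 12.4 units apart before and 9.8 after — 2.6 units closer together.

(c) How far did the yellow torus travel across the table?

3.3

The yellow torus moved from about (5.4, 4.7) to (8.2, 2.9), a distance of √(2.8² + 1.8²) ≈ 3.3.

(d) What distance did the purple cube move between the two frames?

0.9

From (2.3, 6.8) to (2.0, 5.9), the purple cube covered √(0.3² + 0.9²) ≈ 0.9 units.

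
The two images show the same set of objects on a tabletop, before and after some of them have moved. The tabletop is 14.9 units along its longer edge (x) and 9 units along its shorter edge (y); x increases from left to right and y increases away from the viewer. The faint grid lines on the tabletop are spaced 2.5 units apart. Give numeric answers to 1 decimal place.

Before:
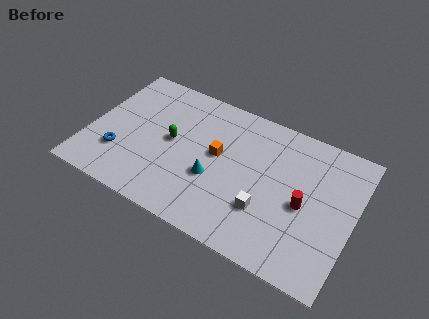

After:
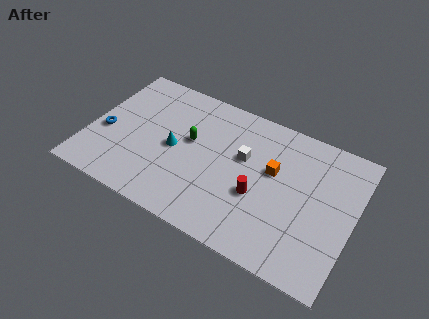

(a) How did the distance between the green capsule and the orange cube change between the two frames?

+2.1

The distance was about 2.6 in the first image and 4.7 in the second, so they moved 2.1 units further apart.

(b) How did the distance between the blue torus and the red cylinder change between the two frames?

-1.6

The distance was about 10.4 in the first image and 8.8 in the second, so they moved 1.6 units closer together.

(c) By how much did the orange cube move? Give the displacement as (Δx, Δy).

(3.1, 0.4)

From the two frames, the orange cube sits at roughly (7.2, 5.0) before and (10.3, 5.4) after.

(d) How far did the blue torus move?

1.5

The blue torus moved from about (1.9, 2.6) to (0.9, 3.7), a distance of √(1.0² + 1.1²) ≈ 1.5.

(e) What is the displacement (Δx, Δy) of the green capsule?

(1.0, 0.5)

The green capsule started near (4.6, 4.7) and ended near (5.6, 5.2).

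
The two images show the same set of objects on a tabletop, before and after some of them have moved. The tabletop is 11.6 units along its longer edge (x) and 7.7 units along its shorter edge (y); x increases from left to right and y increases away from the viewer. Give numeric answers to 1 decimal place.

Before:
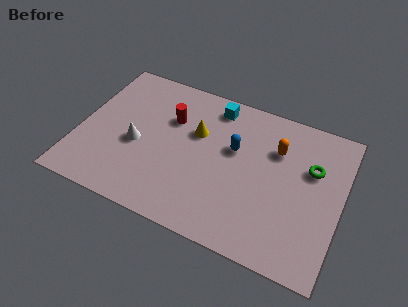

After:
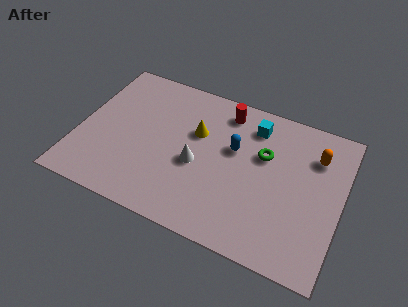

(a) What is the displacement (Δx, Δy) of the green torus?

(-2.1, -0.1)

The green torus was at about (10.2, 5.0) and moved to about (8.1, 4.9).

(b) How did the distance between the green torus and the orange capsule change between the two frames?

+0.7

The distance was about 1.6 in the first image and 2.3 in the second, so they moved 0.7 units further apart.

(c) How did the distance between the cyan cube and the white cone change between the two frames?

-0.9

Before: roughly 4.5 units apart; after: 3.6. That's 0.9 units closer together.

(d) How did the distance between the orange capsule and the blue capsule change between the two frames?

+1.7

The distance was about 1.9 in the first image and 3.6 in the second, so they moved 1.7 units further apart.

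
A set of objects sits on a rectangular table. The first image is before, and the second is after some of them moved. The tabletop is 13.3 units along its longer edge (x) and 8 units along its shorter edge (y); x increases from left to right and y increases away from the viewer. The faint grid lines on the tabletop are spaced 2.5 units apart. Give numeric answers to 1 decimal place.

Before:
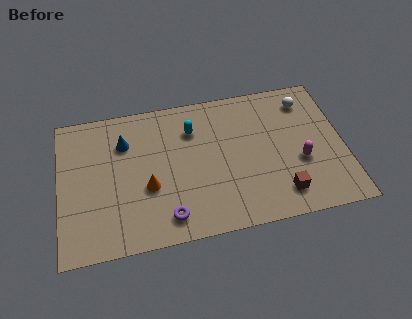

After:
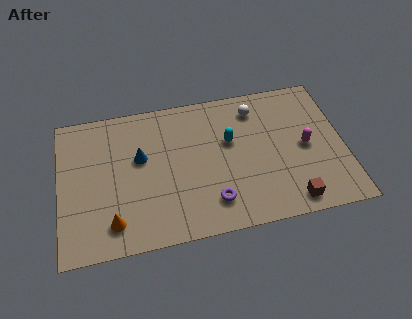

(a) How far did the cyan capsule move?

2.0

The cyan capsule was near (6.3, 5.9) before and (8.0, 4.9) after, so it travelled √(1.7² + 1.0²) ≈ 2.0 units.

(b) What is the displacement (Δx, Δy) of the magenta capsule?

(0.3, 0.8)

The magenta capsule was at about (11.2, 3.1) and moved to about (11.5, 3.9).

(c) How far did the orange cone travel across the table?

2.3

From (4.1, 3.1) to (2.4, 1.5), the orange cone covered √(1.7² + 1.6²) ≈ 2.3 units.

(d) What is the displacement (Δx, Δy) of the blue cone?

(0.7, -1.0)

The blue cone was at about (3.1, 5.8) and moved to about (3.8, 4.8).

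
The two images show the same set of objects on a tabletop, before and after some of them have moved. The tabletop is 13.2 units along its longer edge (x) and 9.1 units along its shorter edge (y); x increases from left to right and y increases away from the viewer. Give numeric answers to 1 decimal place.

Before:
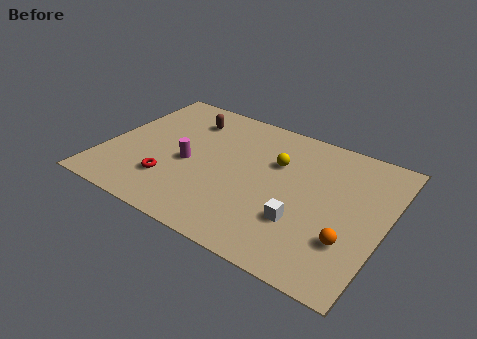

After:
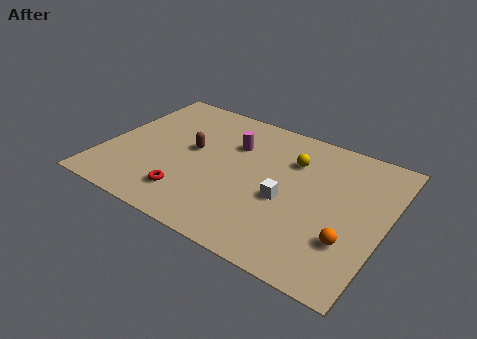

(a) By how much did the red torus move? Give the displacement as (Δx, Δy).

(1.0, -0.5)

The red torus was at about (3.4, 2.4) and moved to about (4.4, 1.9).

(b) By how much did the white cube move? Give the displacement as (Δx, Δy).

(-0.9, 1.0)

The white cube was at about (9.6, 2.8) and moved to about (8.7, 3.8).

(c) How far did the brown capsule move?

2.2

The brown capsule was near (3.4, 7.1) before and (4.0, 5.0) after, so it travelled √(0.6² + 2.1²) ≈ 2.2 units.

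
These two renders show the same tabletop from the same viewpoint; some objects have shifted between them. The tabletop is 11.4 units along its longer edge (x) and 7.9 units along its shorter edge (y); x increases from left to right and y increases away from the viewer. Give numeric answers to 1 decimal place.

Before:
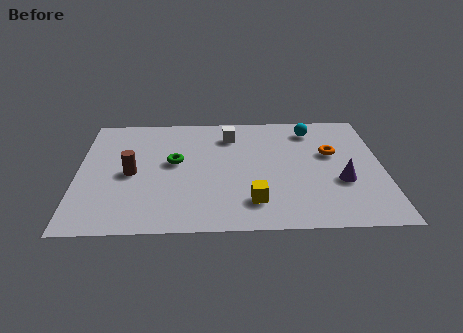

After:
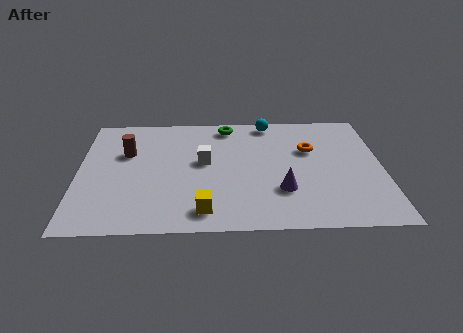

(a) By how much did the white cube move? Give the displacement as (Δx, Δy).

(-1.0, -1.8)

The white cube was at about (5.7, 6.2) and moved to about (4.7, 4.4).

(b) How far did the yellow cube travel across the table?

1.9

The yellow cube moved from about (6.5, 1.7) to (4.7, 1.2), a distance of √(1.8² + 0.5²) ≈ 1.9.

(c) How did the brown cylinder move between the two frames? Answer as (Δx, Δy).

(-0.2, 1.4)

From the two frames, the brown cylinder sits at roughly (2.0, 3.7) before and (1.8, 5.1) after.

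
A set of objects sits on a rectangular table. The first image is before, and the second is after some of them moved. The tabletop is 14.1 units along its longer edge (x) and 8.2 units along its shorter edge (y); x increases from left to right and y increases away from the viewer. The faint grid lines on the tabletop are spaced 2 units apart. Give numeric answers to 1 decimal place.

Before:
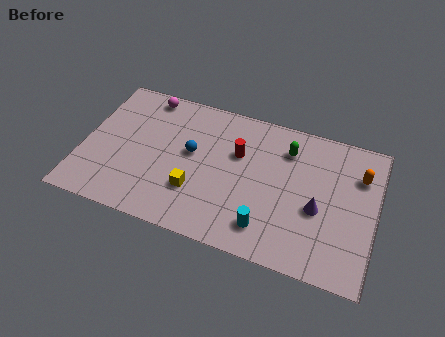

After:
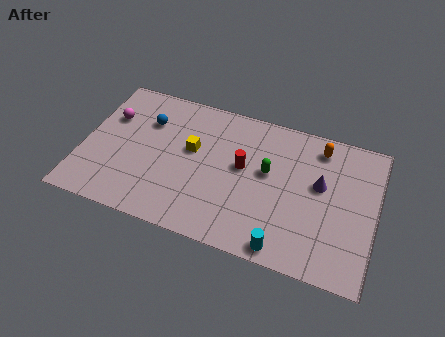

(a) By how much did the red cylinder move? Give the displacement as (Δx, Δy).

(0.3, -0.7)

The red cylinder started near (7.4, 5.3) and ended near (7.7, 4.6).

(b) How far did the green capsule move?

1.8

The green capsule moved from about (9.7, 6.3) to (8.9, 4.7), a distance of √(0.8² + 1.6²) ≈ 1.8.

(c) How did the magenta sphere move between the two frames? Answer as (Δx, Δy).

(-1.6, -1.8)

The magenta sphere started near (2.7, 7.3) and ended near (1.1, 5.5).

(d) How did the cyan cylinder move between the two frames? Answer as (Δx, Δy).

(0.9, -0.8)

The cyan cylinder was at about (9.1, 1.6) and moved to about (10.0, 0.8).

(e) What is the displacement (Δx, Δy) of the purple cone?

(0.0, 1.4)

From the two frames, the purple cone sits at roughly (11.4, 3.4) before and (11.4, 4.8) after.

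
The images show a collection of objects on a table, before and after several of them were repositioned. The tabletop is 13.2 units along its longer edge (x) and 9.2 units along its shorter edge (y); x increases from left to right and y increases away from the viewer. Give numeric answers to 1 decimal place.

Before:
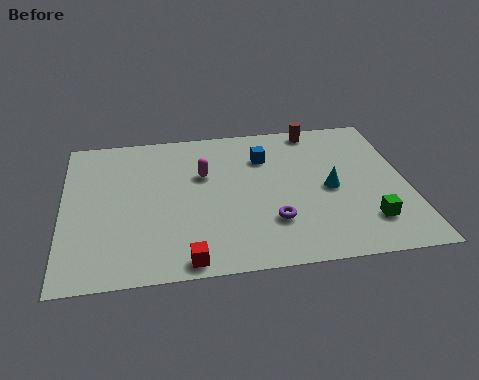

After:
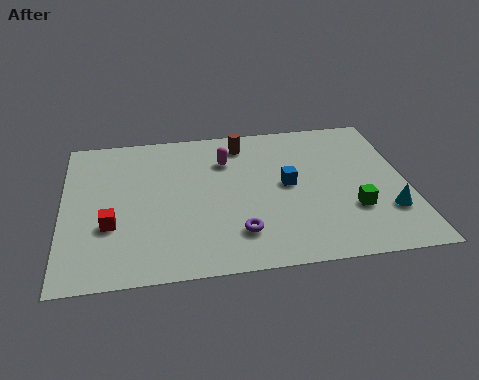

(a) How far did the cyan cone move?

2.7

The cyan cone moved from about (10.2, 4.3) to (12.3, 2.6), a distance of √(2.1² + 1.7²) ≈ 2.7.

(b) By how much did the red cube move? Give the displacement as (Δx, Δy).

(-2.8, 2.4)

The red cube was at about (4.6, 0.8) and moved to about (1.8, 3.2).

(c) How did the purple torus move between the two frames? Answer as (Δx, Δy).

(-1.3, -0.5)

From the two frames, the purple torus sits at roughly (7.9, 2.6) before and (6.6, 2.1) after.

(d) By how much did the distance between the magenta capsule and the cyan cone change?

+2.2

The distance was about 5.1 in the first image and 7.3 in the second, so they moved 2.2 units further apart.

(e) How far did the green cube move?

0.9

The green cube moved from about (11.5, 2.1) to (11.0, 2.9), a distance of √(0.5² + 0.8²) ≈ 0.9.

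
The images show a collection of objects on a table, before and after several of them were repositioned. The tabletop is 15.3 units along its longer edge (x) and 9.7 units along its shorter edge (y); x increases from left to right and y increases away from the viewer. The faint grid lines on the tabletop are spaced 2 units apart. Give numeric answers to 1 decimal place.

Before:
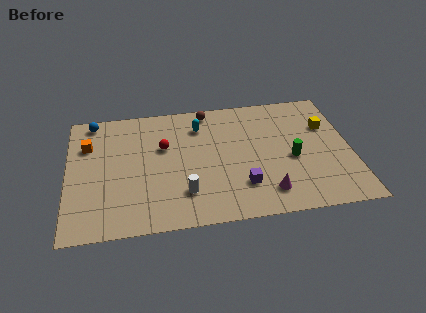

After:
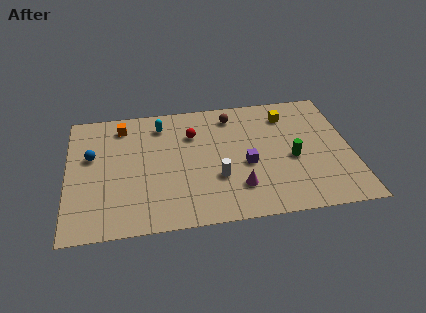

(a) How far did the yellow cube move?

2.4

From (14.1, 6.5) to (12.0, 7.7), the yellow cube covered √(2.1² + 1.2²) ≈ 2.4 units.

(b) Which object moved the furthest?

the blue sphere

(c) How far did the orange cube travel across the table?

2.3

The orange cube was near (1.1, 6.8) before and (3.0, 8.1) after, so it travelled √(1.9² + 1.3²) ≈ 2.3 units.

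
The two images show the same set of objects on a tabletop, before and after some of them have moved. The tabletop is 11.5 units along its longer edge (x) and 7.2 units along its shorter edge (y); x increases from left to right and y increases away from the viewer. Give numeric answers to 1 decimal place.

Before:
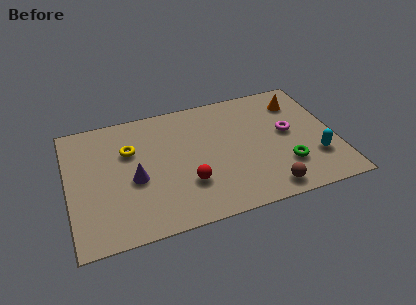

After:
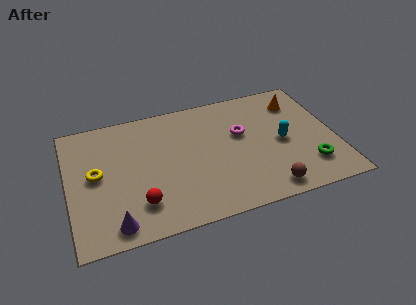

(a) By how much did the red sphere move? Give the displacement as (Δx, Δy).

(-2.1, -0.5)

The red sphere was at about (5.0, 2.2) and moved to about (2.9, 1.7).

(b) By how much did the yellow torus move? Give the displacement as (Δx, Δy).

(-1.5, -1.0)

The yellow torus was at about (2.7, 4.8) and moved to about (1.2, 3.8).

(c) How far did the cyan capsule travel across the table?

1.8

From (10.5, 2.1) to (9.2, 3.4), the cyan capsule covered √(1.3² + 1.3²) ≈ 1.8 units.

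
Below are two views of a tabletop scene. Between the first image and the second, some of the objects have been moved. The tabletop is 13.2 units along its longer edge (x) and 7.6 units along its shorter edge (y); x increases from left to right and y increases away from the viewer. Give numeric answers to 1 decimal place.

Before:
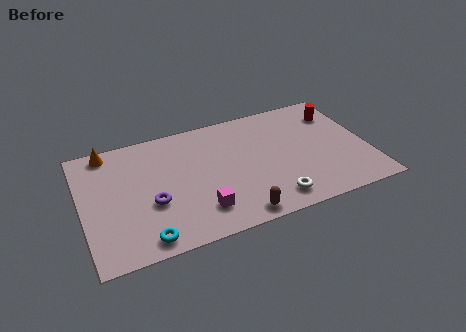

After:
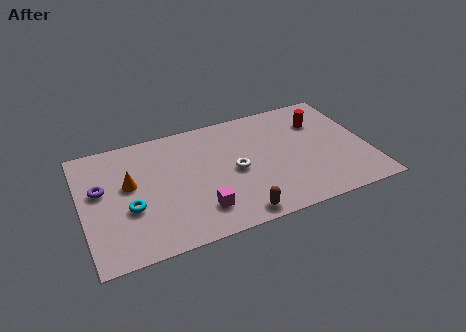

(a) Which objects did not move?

the brown capsule and the magenta cube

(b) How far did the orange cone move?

2.5

The orange cone moved from about (1.4, 6.8) to (2.2, 4.4), a distance of √(0.8² + 2.4²) ≈ 2.5.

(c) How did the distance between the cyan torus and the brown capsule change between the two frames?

+0.9

They were about 4.2 units apart before and 5.1 after — 0.9 units further apart.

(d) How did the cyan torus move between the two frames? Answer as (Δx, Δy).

(-0.5, 2.0)

The cyan torus started near (2.6, 0.9) and ended near (2.1, 2.9).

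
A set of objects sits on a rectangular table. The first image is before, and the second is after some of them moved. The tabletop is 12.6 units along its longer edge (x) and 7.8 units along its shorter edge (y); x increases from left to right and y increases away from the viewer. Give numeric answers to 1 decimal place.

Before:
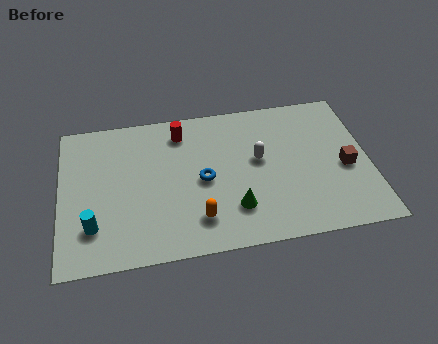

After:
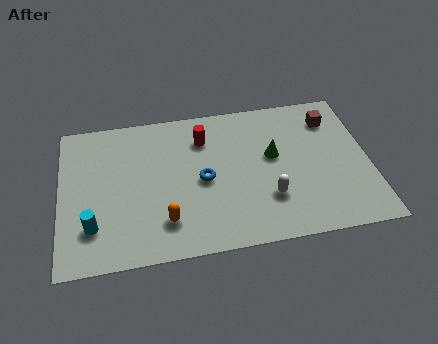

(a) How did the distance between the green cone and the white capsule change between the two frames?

-0.4

Before: roughly 2.6 units apart; after: 2.2. That's 0.4 units closer together.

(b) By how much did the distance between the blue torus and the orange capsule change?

+0.5

Before: roughly 2.0 units apart; after: 2.5. That's 0.5 units further apart.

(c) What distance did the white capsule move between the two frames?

2.1

The white capsule was near (8.1, 4.4) before and (8.4, 2.3) after, so it travelled √(0.3² + 2.1²) ≈ 2.1 units.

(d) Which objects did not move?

the blue torus and the cyan cylinder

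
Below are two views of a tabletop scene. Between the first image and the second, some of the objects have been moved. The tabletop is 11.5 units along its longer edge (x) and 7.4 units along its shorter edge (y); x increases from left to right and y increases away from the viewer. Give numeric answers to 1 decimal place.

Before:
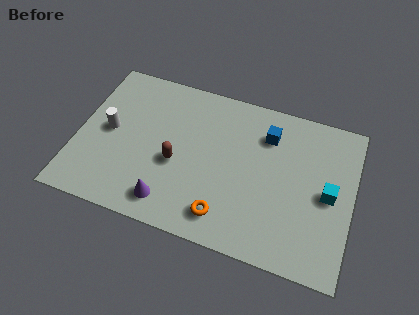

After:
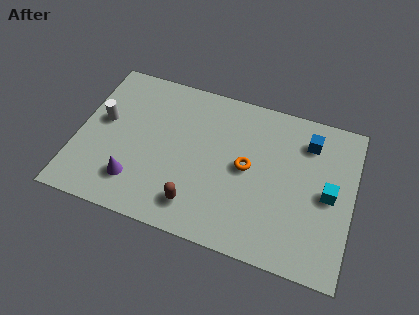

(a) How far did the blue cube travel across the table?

1.7

From (7.8, 5.6) to (9.5, 5.8), the blue cube covered √(1.7² + 0.2²) ≈ 1.7 units.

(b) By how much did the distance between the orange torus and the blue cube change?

-1.4

Before: roughly 4.5 units apart; after: 3.1. That's 1.4 units closer together.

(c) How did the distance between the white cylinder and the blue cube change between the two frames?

+1.9

Before: roughly 6.7 units apart; after: 8.6. That's 1.9 units further apart.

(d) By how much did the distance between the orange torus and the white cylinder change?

+0.4

The distance was about 5.7 in the first image and 6.1 in the second, so they moved 0.4 units further apart.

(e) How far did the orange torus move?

2.6

The orange torus was near (6.4, 1.3) before and (7.1, 3.8) after, so it travelled √(0.7² + 2.5²) ≈ 2.6 units.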